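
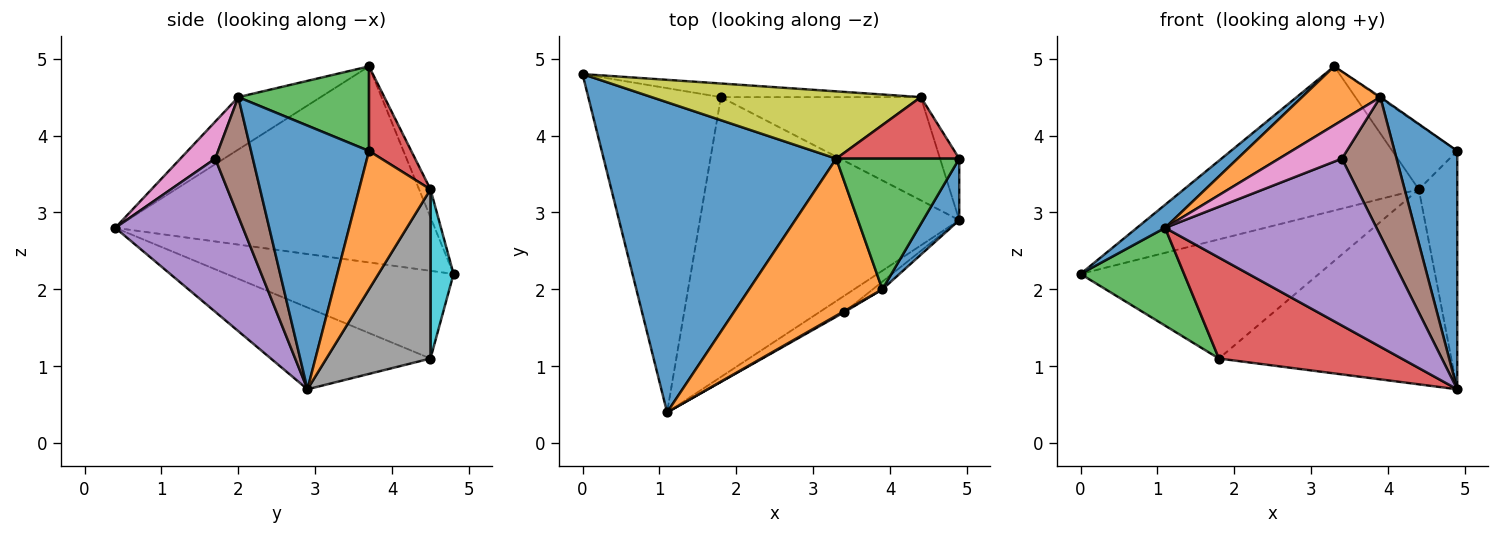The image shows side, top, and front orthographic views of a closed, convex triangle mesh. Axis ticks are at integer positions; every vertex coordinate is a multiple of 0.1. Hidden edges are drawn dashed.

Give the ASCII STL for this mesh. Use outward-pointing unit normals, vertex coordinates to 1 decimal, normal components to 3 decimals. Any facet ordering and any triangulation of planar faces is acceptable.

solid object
 facet normal -0.643 -0.057 0.763
  outer loop
   vertex 3.3 3.7 4.9
   vertex 0.0 4.8 2.2
   vertex 1.1 0.4 2.8
  endloop
 endfacet
 facet normal -0.346 -0.329 0.879
  outer loop
   vertex 3.9 2.0 4.5
   vertex 3.3 3.7 4.9
   vertex 1.1 0.4 2.8
  endloop
 endfacet
 facet normal -0.535 -0.244 -0.809
  outer loop
   vertex 1.8 4.5 1.1
   vertex 1.1 0.4 2.8
   vertex 0.0 4.8 2.2
  endloop
 endfacet
 facet normal -0.284 -0.325 -0.902
  outer loop
   vertex 1.8 4.5 1.1
   vertex 4.9 2.9 0.7
   vertex 1.1 0.4 2.8
  endloop
 endfacet
 facet normal 0.515 -0.853 -0.084
  outer loop
   vertex 3.4 1.7 3.7
   vertex 1.1 0.4 2.8
   vertex 4.9 2.9 0.7
  endloop
 endfacet
 facet normal 0.567 -0.823 -0.046
  outer loop
   vertex 3.4 1.7 3.7
   vertex 4.9 2.9 0.7
   vertex 3.9 2.0 4.5
  endloop
 endfacet
 facet normal 0.484 -0.874 0.025
  outer loop
   vertex 3.4 1.7 3.7
   vertex 3.9 2.0 4.5
   vertex 1.1 0.4 2.8
  endloop
 endfacet
 facet normal 0.368 0.822 -0.435
  outer loop
   vertex 4.4 4.5 3.3
   vertex 4.9 2.9 0.7
   vertex 1.8 4.5 1.1
  endloop
 endfacet
 facet normal -0.044 0.905 0.422
  outer loop
   vertex 4.4 4.5 3.3
   vertex 0.0 4.8 2.2
   vertex 3.3 3.7 4.9
  endloop
 endfacet
 facet normal 0.096 0.989 -0.113
  outer loop
   vertex 4.4 4.5 3.3
   vertex 1.8 4.5 1.1
   vertex 0.0 4.8 2.2
  endloop
 endfacet
 facet normal 0.877 -0.466 0.120
  outer loop
   vertex 4.9 3.7 3.8
   vertex 3.9 2.0 4.5
   vertex 4.9 2.9 0.7
  endloop
 endfacet
 facet normal 0.874 0.470 -0.121
  outer loop
   vertex 4.9 3.7 3.8
   vertex 4.9 2.9 0.7
   vertex 4.4 4.5 3.3
  endloop
 endfacet
 facet normal 0.567 0.006 0.824
  outer loop
   vertex 4.9 3.7 3.8
   vertex 3.3 3.7 4.9
   vertex 3.9 2.0 4.5
  endloop
 endfacet
 facet normal 0.428 0.656 0.622
  outer loop
   vertex 4.9 3.7 3.8
   vertex 4.4 4.5 3.3
   vertex 3.3 3.7 4.9
  endloop
 endfacet
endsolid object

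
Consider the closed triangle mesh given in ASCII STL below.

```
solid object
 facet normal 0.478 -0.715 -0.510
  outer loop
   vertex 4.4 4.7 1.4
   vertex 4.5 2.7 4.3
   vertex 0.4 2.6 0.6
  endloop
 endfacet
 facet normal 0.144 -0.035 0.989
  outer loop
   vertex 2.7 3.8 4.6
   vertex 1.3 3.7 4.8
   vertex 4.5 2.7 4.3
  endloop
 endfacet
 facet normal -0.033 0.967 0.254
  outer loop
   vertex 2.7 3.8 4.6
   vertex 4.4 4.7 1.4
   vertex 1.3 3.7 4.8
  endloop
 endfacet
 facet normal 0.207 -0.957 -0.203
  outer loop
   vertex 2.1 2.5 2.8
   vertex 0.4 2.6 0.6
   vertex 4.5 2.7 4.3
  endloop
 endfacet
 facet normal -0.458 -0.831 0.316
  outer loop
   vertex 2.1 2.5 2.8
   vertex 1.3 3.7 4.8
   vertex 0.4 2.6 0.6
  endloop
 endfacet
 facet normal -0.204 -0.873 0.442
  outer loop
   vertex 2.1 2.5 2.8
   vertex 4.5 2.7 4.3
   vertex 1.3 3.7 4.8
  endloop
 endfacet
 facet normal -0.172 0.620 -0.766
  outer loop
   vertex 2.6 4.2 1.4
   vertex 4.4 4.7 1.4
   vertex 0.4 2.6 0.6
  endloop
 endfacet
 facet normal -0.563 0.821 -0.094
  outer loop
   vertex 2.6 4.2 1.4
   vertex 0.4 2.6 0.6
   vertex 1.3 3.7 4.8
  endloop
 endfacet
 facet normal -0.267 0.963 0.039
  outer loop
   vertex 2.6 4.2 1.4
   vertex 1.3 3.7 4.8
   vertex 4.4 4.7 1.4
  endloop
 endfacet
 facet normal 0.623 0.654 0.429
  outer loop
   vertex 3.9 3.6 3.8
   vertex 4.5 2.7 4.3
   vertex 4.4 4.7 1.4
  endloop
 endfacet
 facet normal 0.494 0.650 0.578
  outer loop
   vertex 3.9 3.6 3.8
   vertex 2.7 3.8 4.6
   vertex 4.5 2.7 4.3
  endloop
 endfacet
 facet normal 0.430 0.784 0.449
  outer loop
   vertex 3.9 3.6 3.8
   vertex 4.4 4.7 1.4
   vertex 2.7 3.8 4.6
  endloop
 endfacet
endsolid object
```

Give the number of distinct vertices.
8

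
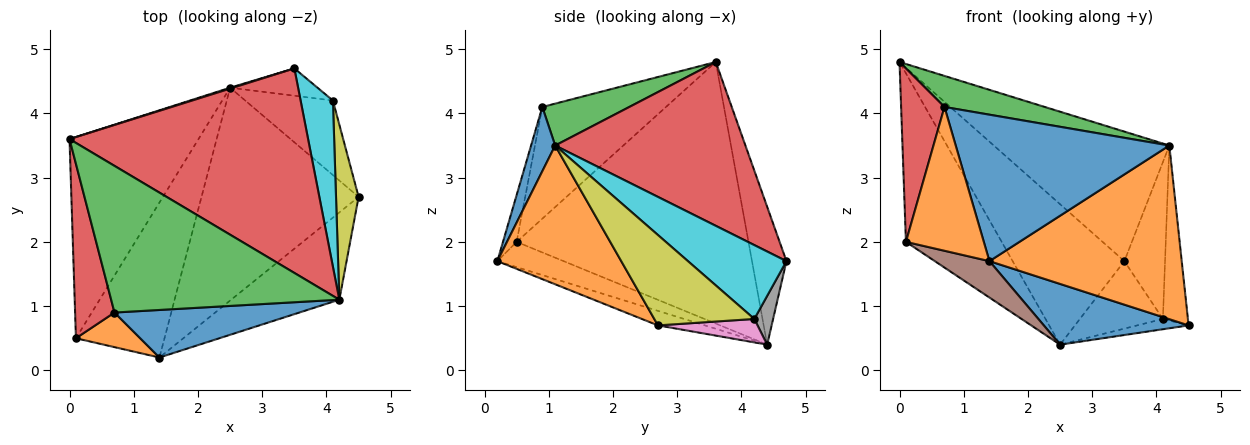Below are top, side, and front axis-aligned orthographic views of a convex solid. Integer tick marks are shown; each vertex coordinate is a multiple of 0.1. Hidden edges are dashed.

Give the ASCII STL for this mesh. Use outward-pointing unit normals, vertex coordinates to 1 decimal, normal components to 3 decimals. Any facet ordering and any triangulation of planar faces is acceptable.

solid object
 facet normal -0.089 -0.273 -0.958
  outer loop
   vertex 2.5 4.4 0.4
   vertex 4.5 2.7 0.7
   vertex 1.4 0.2 1.7
  endloop
 endfacet
 facet normal 0.499 -0.774 -0.389
  outer loop
   vertex 4.2 1.1 3.5
   vertex 1.4 0.2 1.7
   vertex 4.5 2.7 0.7
  endloop
 endfacet
 facet normal -0.295 0.956 0.006
  outer loop
   vertex 3.5 4.7 1.7
   vertex 2.5 4.4 0.4
   vertex 0.0 3.6 4.8
  endloop
 endfacet
 facet normal 0.502 0.463 0.731
  outer loop
   vertex 3.5 4.7 1.7
   vertex 0.0 3.6 4.8
   vertex 4.2 1.1 3.5
  endloop
 endfacet
 facet normal -0.841 0.347 -0.415
  outer loop
   vertex 0.1 0.5 2.0
   vertex 0.0 3.6 4.8
   vertex 2.5 4.4 0.4
  endloop
 endfacet
 facet normal -0.267 -0.220 -0.938
  outer loop
   vertex 0.1 0.5 2.0
   vertex 2.5 4.4 0.4
   vertex 1.4 0.2 1.7
  endloop
 endfacet
 facet normal 0.256 0.132 -0.958
  outer loop
   vertex 4.1 4.2 0.8
   vertex 4.5 2.7 0.7
   vertex 2.5 4.4 0.4
  endloop
 endfacet
 facet normal 0.205 0.907 -0.367
  outer loop
   vertex 4.1 4.2 0.8
   vertex 2.5 4.4 0.4
   vertex 3.5 4.7 1.7
  endloop
 endfacet
 facet normal 0.943 0.236 0.236
  outer loop
   vertex 4.1 4.2 0.8
   vertex 4.2 1.1 3.5
   vertex 4.5 2.7 0.7
  endloop
 endfacet
 facet normal 0.857 0.354 0.375
  outer loop
   vertex 4.1 4.2 0.8
   vertex 3.5 4.7 1.7
   vertex 4.2 1.1 3.5
  endloop
 endfacet
 facet normal 0.107 -0.946 0.307
  outer loop
   vertex 0.7 0.9 4.1
   vertex 1.4 0.2 1.7
   vertex 4.2 1.1 3.5
  endloop
 endfacet
 facet normal -0.168 -0.958 0.231
  outer loop
   vertex 0.7 0.9 4.1
   vertex 0.1 0.5 2.0
   vertex 1.4 0.2 1.7
  endloop
 endfacet
 facet normal 0.177 -0.204 0.963
  outer loop
   vertex 0.7 0.9 4.1
   vertex 4.2 1.1 3.5
   vertex 0.0 3.6 4.8
  endloop
 endfacet
 facet normal -0.895 -0.314 0.316
  outer loop
   vertex 0.7 0.9 4.1
   vertex 0.0 3.6 4.8
   vertex 0.1 0.5 2.0
  endloop
 endfacet
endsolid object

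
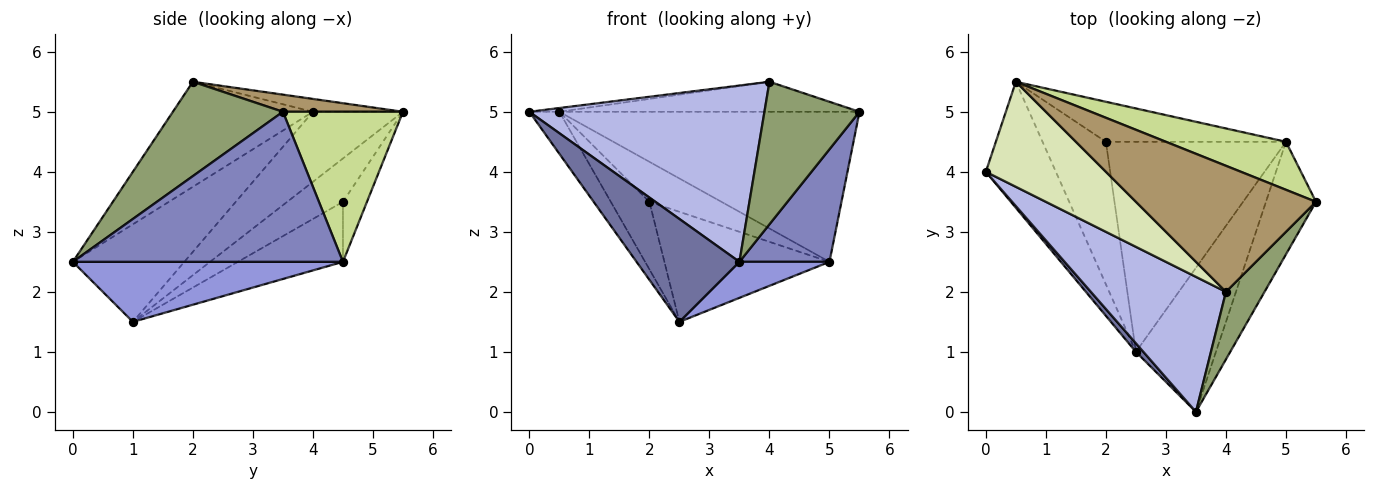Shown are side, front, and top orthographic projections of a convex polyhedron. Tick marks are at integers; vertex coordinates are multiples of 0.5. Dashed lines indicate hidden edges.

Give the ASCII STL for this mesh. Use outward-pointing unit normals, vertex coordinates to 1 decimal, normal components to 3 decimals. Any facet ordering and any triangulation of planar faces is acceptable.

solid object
 facet normal -0.734 -0.677 0.056
  outer loop
   vertex 2.5 1.0 1.5
   vertex 3.5 0.0 2.5
   vertex 0.0 4.0 5.0
  endloop
 endfacet
 facet normal 0.905 -0.302 -0.302
  outer loop
   vertex 5.0 4.5 2.5
   vertex 5.5 3.5 5.0
   vertex 3.5 0.0 2.5
  endloop
 endfacet
 facet normal 0.588 -0.196 -0.784
  outer loop
   vertex 5.0 4.5 2.5
   vertex 3.5 0.0 2.5
   vertex 2.5 1.0 1.5
  endloop
 endfacet
 facet normal -0.428 -0.718 0.550
  outer loop
   vertex 4.0 2.0 5.5
   vertex 0.0 4.0 5.0
   vertex 3.5 0.0 2.5
  endloop
 endfacet
 facet normal 0.723 -0.624 0.296
  outer loop
   vertex 4.0 2.0 5.5
   vertex 3.5 0.0 2.5
   vertex 5.5 3.5 5.0
  endloop
 endfacet
 facet normal -0.688 0.229 -0.688
  outer loop
   vertex 0.5 5.5 5.0
   vertex 2.5 1.0 1.5
   vertex 0.0 4.0 5.0
  endloop
 endfacet
 facet normal 0.356 0.890 0.285
  outer loop
   vertex 0.5 5.5 5.0
   vertex 5.5 3.5 5.0
   vertex 5.0 4.5 2.5
  endloop
 endfacet
 facet normal -0.106 0.035 0.994
  outer loop
   vertex 0.5 5.5 5.0
   vertex 0.0 4.0 5.0
   vertex 4.0 2.0 5.5
  endloop
 endfacet
 facet normal 0.092 0.231 0.969
  outer loop
   vertex 0.5 5.5 5.0
   vertex 4.0 2.0 5.5
   vertex 5.5 3.5 5.0
  endloop
 endfacet
 facet normal -0.283 0.445 -0.850
  outer loop
   vertex 2.0 4.5 3.5
   vertex 5.0 4.5 2.5
   vertex 2.5 1.0 1.5
  endloop
 endfacet
 facet normal -0.526 0.364 -0.769
  outer loop
   vertex 2.0 4.5 3.5
   vertex 2.5 1.0 1.5
   vertex 0.5 5.5 5.0
  endloop
 endfacet
 facet normal -0.229 0.688 -0.688
  outer loop
   vertex 2.0 4.5 3.5
   vertex 0.5 5.5 5.0
   vertex 5.0 4.5 2.5
  endloop
 endfacet
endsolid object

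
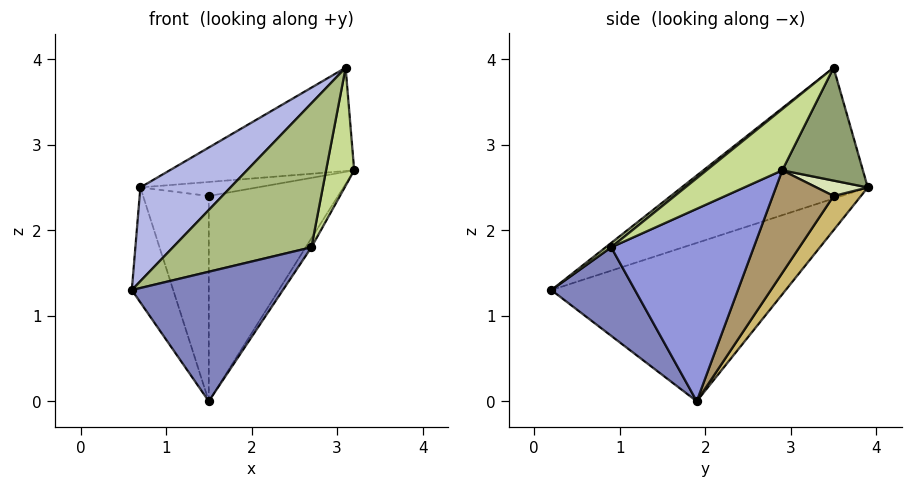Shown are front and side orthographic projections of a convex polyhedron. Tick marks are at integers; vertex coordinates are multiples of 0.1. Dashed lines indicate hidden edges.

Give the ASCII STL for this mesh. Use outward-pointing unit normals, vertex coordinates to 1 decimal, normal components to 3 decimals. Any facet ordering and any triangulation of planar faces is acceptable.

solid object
 facet normal -0.897 0.158 -0.414
  outer loop
   vertex 1.5 1.9 0.0
   vertex 0.6 0.2 1.3
   vertex 0.7 3.9 2.5
  endloop
 endfacet
 facet normal 0.376 -0.680 -0.629
  outer loop
   vertex 2.7 0.9 1.8
   vertex 0.6 0.2 1.3
   vertex 1.5 1.9 0.0
  endloop
 endfacet
 facet normal 0.840 0.034 -0.541
  outer loop
   vertex 2.7 0.9 1.8
   vertex 1.5 1.9 0.0
   vertex 3.2 2.9 2.7
  endloop
 endfacet
 facet normal -0.519 -0.251 0.817
  outer loop
   vertex 3.1 3.5 3.9
   vertex 0.7 3.9 2.5
   vertex 0.6 0.2 1.3
  endloop
 endfacet
 facet normal 0.369 0.843 -0.391
  outer loop
   vertex 3.1 3.5 3.9
   vertex 3.2 2.9 2.7
   vertex 0.7 3.9 2.5
  endloop
 endfacet
 facet normal 0.025 -0.631 0.776
  outer loop
   vertex 3.1 3.5 3.9
   vertex 0.6 0.2 1.3
   vertex 2.7 0.9 1.8
  endloop
 endfacet
 facet normal 0.909 -0.337 0.244
  outer loop
   vertex 3.1 3.5 3.9
   vertex 2.7 0.9 1.8
   vertex 3.2 2.9 2.7
  endloop
 endfacet
 facet normal 0.367 0.836 -0.408
  outer loop
   vertex 1.5 3.5 2.4
   vertex 0.7 3.9 2.5
   vertex 3.2 2.9 2.7
  endloop
 endfacet
 facet normal 0.365 0.775 -0.517
  outer loop
   vertex 1.5 3.5 2.4
   vertex 3.2 2.9 2.7
   vertex 1.5 1.9 0.0
  endloop
 endfacet
 facet normal 0.328 0.786 -0.524
  outer loop
   vertex 1.5 3.5 2.4
   vertex 1.5 1.9 0.0
   vertex 0.7 3.9 2.5
  endloop
 endfacet
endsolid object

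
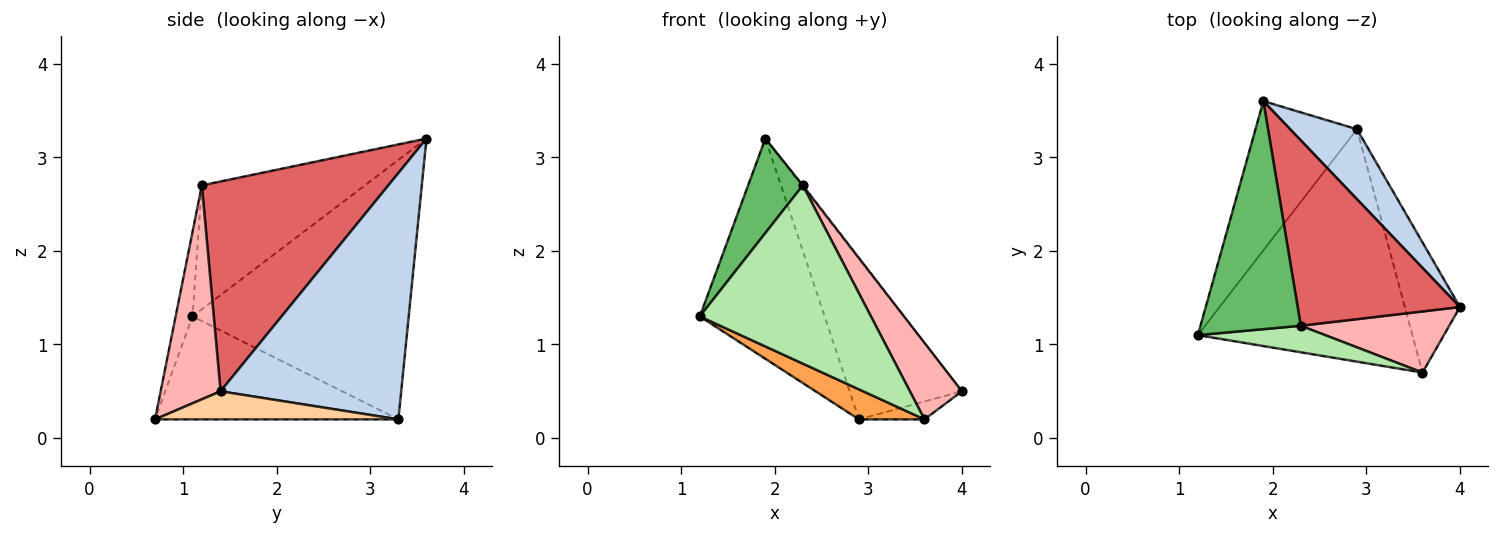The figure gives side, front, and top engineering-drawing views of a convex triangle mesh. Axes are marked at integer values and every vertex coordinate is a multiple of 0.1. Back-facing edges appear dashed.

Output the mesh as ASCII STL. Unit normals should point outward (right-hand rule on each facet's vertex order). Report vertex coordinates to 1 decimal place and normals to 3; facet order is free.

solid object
 facet normal -0.820 0.473 -0.321
  outer loop
   vertex 2.9 3.3 0.2
   vertex 1.2 1.1 1.3
   vertex 1.9 3.6 3.2
  endloop
 endfacet
 facet normal 0.828 0.515 0.224
  outer loop
   vertex 2.9 3.3 0.2
   vertex 1.9 3.6 3.2
   vertex 4.0 1.4 0.5
  endloop
 endfacet
 facet normal -0.430 -0.116 -0.896
  outer loop
   vertex 2.9 3.3 0.2
   vertex 3.6 0.7 0.2
   vertex 1.2 1.1 1.3
  endloop
 endfacet
 facet normal 0.451 0.121 -0.884
  outer loop
   vertex 2.9 3.3 0.2
   vertex 4.0 1.4 0.5
   vertex 3.6 0.7 0.2
  endloop
 endfacet
 facet normal -0.752 -0.252 0.609
  outer loop
   vertex 2.3 1.2 2.7
   vertex 1.9 3.6 3.2
   vertex 1.2 1.1 1.3
  endloop
 endfacet
 facet normal -0.097 -0.984 0.146
  outer loop
   vertex 2.3 1.2 2.7
   vertex 1.2 1.1 1.3
   vertex 3.6 0.7 0.2
  endloop
 endfacet
 facet normal 0.791 0.004 0.612
  outer loop
   vertex 2.3 1.2 2.7
   vertex 4.0 1.4 0.5
   vertex 1.9 3.6 3.2
  endloop
 endfacet
 facet normal 0.669 -0.581 0.464
  outer loop
   vertex 2.3 1.2 2.7
   vertex 3.6 0.7 0.2
   vertex 4.0 1.4 0.5
  endloop
 endfacet
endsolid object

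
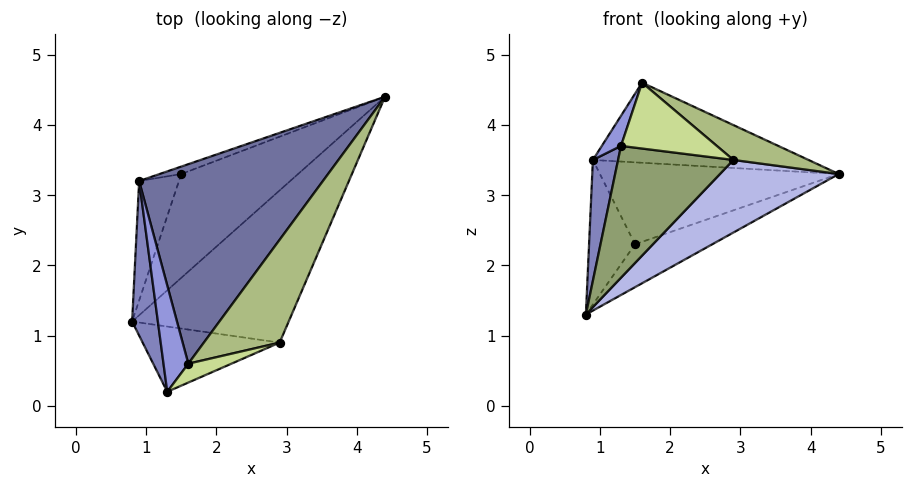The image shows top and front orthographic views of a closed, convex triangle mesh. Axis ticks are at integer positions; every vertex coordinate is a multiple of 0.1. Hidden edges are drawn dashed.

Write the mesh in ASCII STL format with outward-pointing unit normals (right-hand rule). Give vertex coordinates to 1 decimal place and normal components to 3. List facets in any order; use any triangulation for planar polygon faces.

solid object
 facet normal -0.074 0.371 0.925
  outer loop
   vertex 0.9 3.2 3.5
   vertex 1.6 0.6 4.6
   vertex 4.4 4.4 3.3
  endloop
 endfacet
 facet normal -0.981 -0.120 0.154
  outer loop
   vertex 0.9 3.2 3.5
   vertex 0.8 1.2 1.3
   vertex 1.3 0.2 3.7
  endloop
 endfacet
 facet normal -0.930 -0.100 0.354
  outer loop
   vertex 0.9 3.2 3.5
   vertex 1.3 0.2 3.7
   vertex 1.6 0.6 4.6
  endloop
 endfacet
 facet normal 0.662 -0.323 -0.676
  outer loop
   vertex 2.9 0.9 3.5
   vertex 0.8 1.2 1.3
   vertex 4.4 4.4 3.3
  endloop
 endfacet
 facet normal 0.319 -0.849 -0.420
  outer loop
   vertex 2.9 0.9 3.5
   vertex 1.3 0.2 3.7
   vertex 0.8 1.2 1.3
  endloop
 endfacet
 facet normal 0.659 -0.242 0.713
  outer loop
   vertex 2.9 0.9 3.5
   vertex 4.4 4.4 3.3
   vertex 1.6 0.6 4.6
  endloop
 endfacet
 facet normal 0.414 -0.875 0.251
  outer loop
   vertex 2.9 0.9 3.5
   vertex 1.6 0.6 4.6
   vertex 1.3 0.2 3.7
  endloop
 endfacet
 facet normal 0.171 0.377 -0.910
  outer loop
   vertex 1.5 3.3 2.3
   vertex 4.4 4.4 3.3
   vertex 0.8 1.2 1.3
  endloop
 endfacet
 facet normal -0.814 0.448 -0.370
  outer loop
   vertex 1.5 3.3 2.3
   vertex 0.8 1.2 1.3
   vertex 0.9 3.2 3.5
  endloop
 endfacet
 facet normal -0.328 0.941 -0.085
  outer loop
   vertex 1.5 3.3 2.3
   vertex 0.9 3.2 3.5
   vertex 4.4 4.4 3.3
  endloop
 endfacet
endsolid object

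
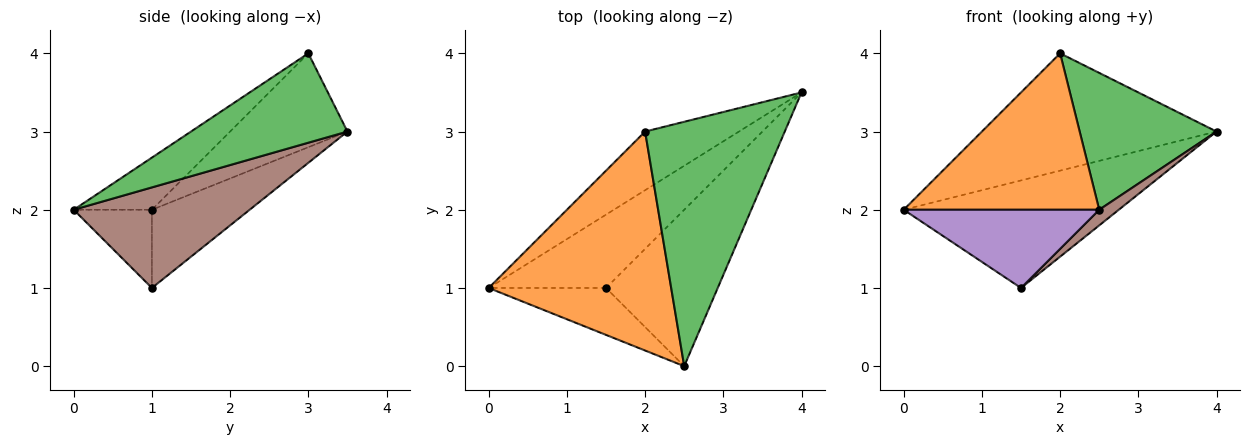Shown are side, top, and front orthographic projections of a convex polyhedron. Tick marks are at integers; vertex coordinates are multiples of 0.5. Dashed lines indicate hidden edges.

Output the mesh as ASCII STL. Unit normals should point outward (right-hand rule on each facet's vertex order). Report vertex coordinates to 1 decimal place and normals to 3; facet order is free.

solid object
 facet normal -0.408 0.816 -0.408
  outer loop
   vertex 2.0 3.0 4.0
   vertex 4.0 3.5 3.0
   vertex 0.0 1.0 2.0
  endloop
 endfacet
 facet normal -0.226 -0.566 0.793
  outer loop
   vertex 2.0 3.0 4.0
   vertex 0.0 1.0 2.0
   vertex 2.5 0.0 2.0
  endloop
 endfacet
 facet normal 0.488 -0.427 0.762
  outer loop
   vertex 2.0 3.0 4.0
   vertex 2.5 0.0 2.0
   vertex 4.0 3.5 3.0
  endloop
 endfacet
 facet normal -0.352 0.773 -0.527
  outer loop
   vertex 1.5 1.0 1.0
   vertex 0.0 1.0 2.0
   vertex 4.0 3.5 3.0
  endloop
 endfacet
 facet normal -0.324 -0.811 -0.487
  outer loop
   vertex 1.5 1.0 1.0
   vertex 2.5 0.0 2.0
   vertex 0.0 1.0 2.0
  endloop
 endfacet
 facet normal 0.667 -0.074 -0.741
  outer loop
   vertex 1.5 1.0 1.0
   vertex 4.0 3.5 3.0
   vertex 2.5 0.0 2.0
  endloop
 endfacet
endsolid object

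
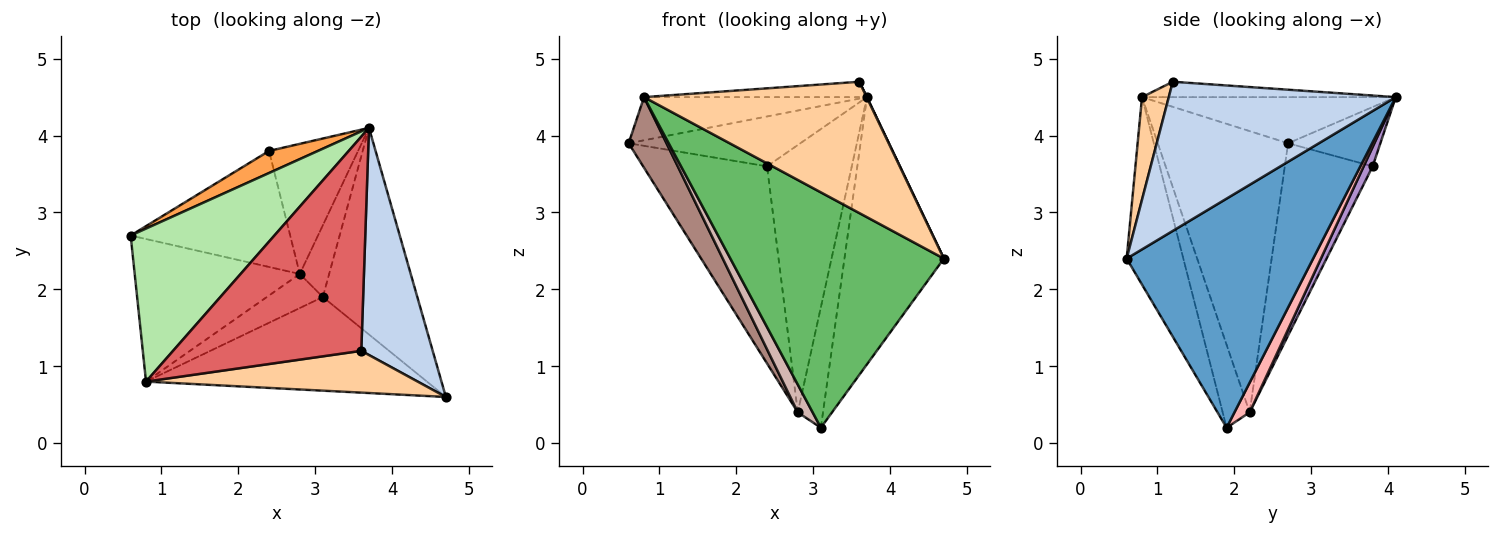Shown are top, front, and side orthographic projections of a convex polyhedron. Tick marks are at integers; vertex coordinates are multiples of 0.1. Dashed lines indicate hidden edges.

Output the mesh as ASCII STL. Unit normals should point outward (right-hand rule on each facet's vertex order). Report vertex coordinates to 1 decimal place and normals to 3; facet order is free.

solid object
 facet normal 0.829 0.442 -0.342
  outer loop
   vertex 3.1 1.9 0.2
   vertex 3.7 4.1 4.5
   vertex 4.7 0.6 2.4
  endloop
 endfacet
 facet normal 0.902 -0.001 0.432
  outer loop
   vertex 3.6 1.2 4.7
   vertex 4.7 0.6 2.4
   vertex 3.7 4.1 4.5
  endloop
 endfacet
 facet normal -0.441 0.821 0.363
  outer loop
   vertex 2.4 3.8 3.6
   vertex 0.6 2.7 3.9
   vertex 3.7 4.1 4.5
  endloop
 endfacet
 facet normal 0.114 -0.947 0.301
  outer loop
   vertex 0.8 0.8 4.5
   vertex 4.7 0.6 2.4
   vertex 3.6 1.2 4.7
  endloop
 endfacet
 facet normal -0.240 -0.902 -0.359
  outer loop
   vertex 0.8 0.8 4.5
   vertex 3.1 1.9 0.2
   vertex 4.7 0.6 2.4
  endloop
 endfacet
 facet normal -0.295 0.259 0.920
  outer loop
   vertex 0.8 0.8 4.5
   vertex 3.7 4.1 4.5
   vertex 0.6 2.7 3.9
  endloop
 endfacet
 facet normal -0.081 0.071 0.994
  outer loop
   vertex 0.8 0.8 4.5
   vertex 3.6 1.2 4.7
   vertex 3.7 4.1 4.5
  endloop
 endfacet
 facet normal 0.460 0.763 -0.454
  outer loop
   vertex 2.8 2.2 0.4
   vertex 3.7 4.1 4.5
   vertex 3.1 1.9 0.2
  endloop
 endfacet
 facet normal 0.095 0.895 -0.436
  outer loop
   vertex 2.8 2.2 0.4
   vertex 2.4 3.8 3.6
   vertex 3.7 4.1 4.5
  endloop
 endfacet
 facet normal -0.521 0.735 -0.433
  outer loop
   vertex 2.8 2.2 0.4
   vertex 0.6 2.7 3.9
   vertex 2.4 3.8 3.6
  endloop
 endfacet
 facet normal -0.837 -0.243 -0.491
  outer loop
   vertex 2.8 2.2 0.4
   vertex 0.8 0.8 4.5
   vertex 0.6 2.7 3.9
  endloop
 endfacet
 facet normal -0.754 -0.415 -0.509
  outer loop
   vertex 2.8 2.2 0.4
   vertex 3.1 1.9 0.2
   vertex 0.8 0.8 4.5
  endloop
 endfacet
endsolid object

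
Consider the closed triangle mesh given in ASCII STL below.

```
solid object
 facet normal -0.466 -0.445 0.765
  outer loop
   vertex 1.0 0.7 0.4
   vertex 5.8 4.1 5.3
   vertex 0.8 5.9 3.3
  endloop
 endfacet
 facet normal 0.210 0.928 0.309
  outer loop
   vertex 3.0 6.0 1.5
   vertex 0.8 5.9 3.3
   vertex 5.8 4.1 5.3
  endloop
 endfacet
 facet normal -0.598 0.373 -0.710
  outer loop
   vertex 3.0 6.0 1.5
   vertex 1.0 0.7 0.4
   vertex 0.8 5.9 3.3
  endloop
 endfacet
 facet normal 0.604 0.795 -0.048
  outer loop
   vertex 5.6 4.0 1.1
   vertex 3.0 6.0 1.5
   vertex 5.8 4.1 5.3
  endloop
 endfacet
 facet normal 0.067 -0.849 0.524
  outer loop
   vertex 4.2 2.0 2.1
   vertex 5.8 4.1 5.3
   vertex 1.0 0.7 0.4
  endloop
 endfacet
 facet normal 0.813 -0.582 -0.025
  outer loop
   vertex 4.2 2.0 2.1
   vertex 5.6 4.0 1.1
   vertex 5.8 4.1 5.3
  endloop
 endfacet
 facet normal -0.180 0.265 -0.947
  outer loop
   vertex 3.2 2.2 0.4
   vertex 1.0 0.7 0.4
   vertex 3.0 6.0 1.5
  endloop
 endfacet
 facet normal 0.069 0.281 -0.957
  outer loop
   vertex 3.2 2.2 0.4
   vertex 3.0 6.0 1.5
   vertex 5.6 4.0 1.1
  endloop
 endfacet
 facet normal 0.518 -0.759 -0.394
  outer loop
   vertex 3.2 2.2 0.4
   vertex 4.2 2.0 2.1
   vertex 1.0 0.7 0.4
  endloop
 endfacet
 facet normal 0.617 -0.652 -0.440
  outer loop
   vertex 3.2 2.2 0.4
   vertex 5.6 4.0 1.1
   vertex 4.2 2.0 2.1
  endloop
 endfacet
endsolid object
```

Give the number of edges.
15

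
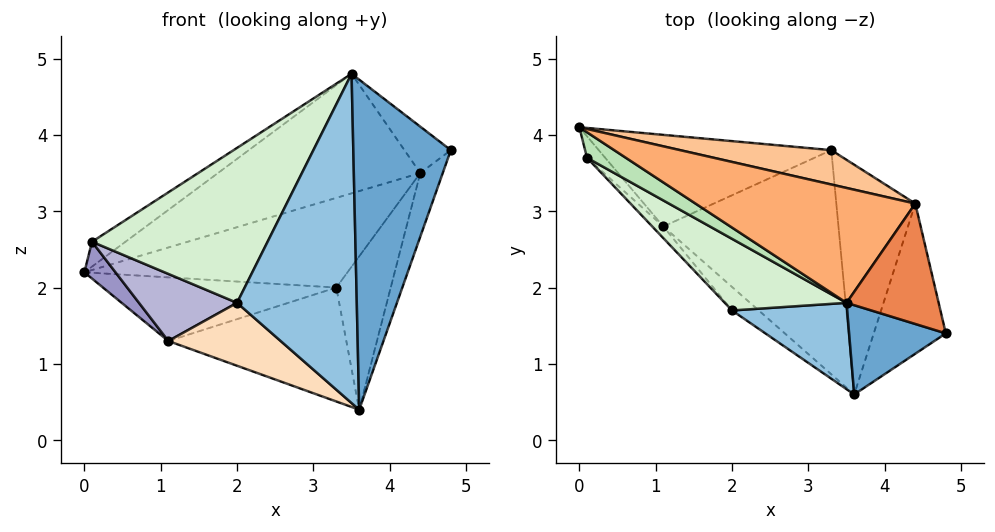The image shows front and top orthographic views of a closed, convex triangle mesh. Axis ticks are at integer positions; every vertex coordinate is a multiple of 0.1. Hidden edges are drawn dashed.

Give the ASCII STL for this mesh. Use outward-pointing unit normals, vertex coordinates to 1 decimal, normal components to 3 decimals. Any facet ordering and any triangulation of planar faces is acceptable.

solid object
 facet normal -0.096 -0.961 0.260
  outer loop
   vertex 3.5 1.8 4.8
   vertex 3.6 0.6 0.4
   vertex 4.8 1.4 3.8
  endloop
 endfacet
 facet normal -0.405 -0.884 0.232
  outer loop
   vertex 2.0 1.7 1.8
   vertex 3.6 0.6 0.4
   vertex 3.5 1.8 4.8
  endloop
 endfacet
 facet normal 0.920 0.153 -0.361
  outer loop
   vertex 4.4 3.1 3.5
   vertex 4.8 1.4 3.8
   vertex 3.6 0.6 0.4
  endloop
 endfacet
 facet normal 0.830 0.310 -0.464
  outer loop
   vertex 4.4 3.1 3.5
   vertex 3.6 0.6 0.4
   vertex 3.3 3.8 2.0
  endloop
 endfacet
 facet normal 0.638 0.277 0.719
  outer loop
   vertex 4.4 3.1 3.5
   vertex 3.5 1.8 4.8
   vertex 4.8 1.4 3.8
  endloop
 endfacet
 facet normal -0.041 0.720 0.692
  outer loop
   vertex 4.4 3.1 3.5
   vertex 0.0 4.1 2.2
   vertex 3.5 1.8 4.8
  endloop
 endfacet
 facet normal 0.106 0.929 0.356
  outer loop
   vertex 4.4 3.1 3.5
   vertex 3.3 3.8 2.0
   vertex 0.0 4.1 2.2
  endloop
 endfacet
 facet normal -0.689 -0.679 -0.254
  outer loop
   vertex 1.1 2.8 1.3
   vertex 3.6 0.6 0.4
   vertex 2.0 1.7 1.8
  endloop
 endfacet
 facet normal 0.002 0.570 -0.821
  outer loop
   vertex 1.1 2.8 1.3
   vertex 0.0 4.1 2.2
   vertex 3.3 3.8 2.0
  endloop
 endfacet
 facet normal 0.077 0.452 -0.889
  outer loop
   vertex 1.1 2.8 1.3
   vertex 3.3 3.8 2.0
   vertex 3.6 0.6 0.4
  endloop
 endfacet
 facet normal -0.073 0.696 0.714
  outer loop
   vertex 0.1 3.7 2.6
   vertex 3.5 1.8 4.8
   vertex 0.0 4.1 2.2
  endloop
 endfacet
 facet normal -0.614 -0.716 0.331
  outer loop
   vertex 0.1 3.7 2.6
   vertex 2.0 1.7 1.8
   vertex 3.5 1.8 4.8
  endloop
 endfacet
 facet normal -0.820 -0.494 -0.289
  outer loop
   vertex 0.1 3.7 2.6
   vertex 0.0 4.1 2.2
   vertex 1.1 2.8 1.3
  endloop
 endfacet
 facet normal -0.743 -0.660 -0.115
  outer loop
   vertex 0.1 3.7 2.6
   vertex 1.1 2.8 1.3
   vertex 2.0 1.7 1.8
  endloop
 endfacet
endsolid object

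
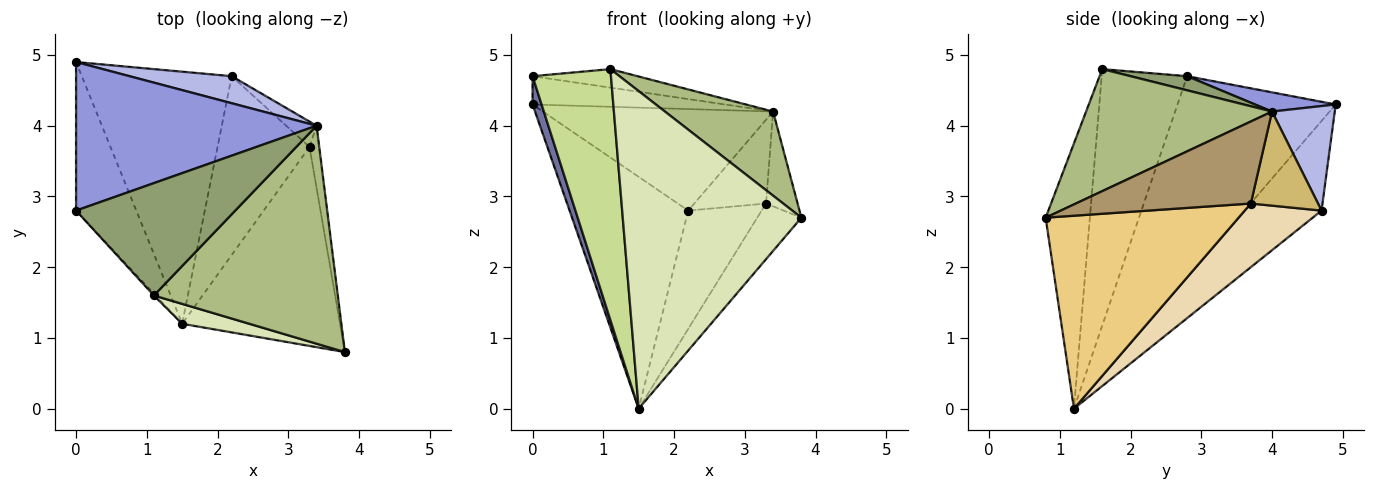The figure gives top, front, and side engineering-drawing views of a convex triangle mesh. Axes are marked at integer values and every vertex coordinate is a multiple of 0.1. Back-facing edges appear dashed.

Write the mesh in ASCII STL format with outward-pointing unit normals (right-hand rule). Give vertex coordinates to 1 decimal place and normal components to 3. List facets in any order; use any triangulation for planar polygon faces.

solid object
 facet normal -0.956 -0.055 -0.287
  outer loop
   vertex 1.5 1.2 0.0
   vertex 0.0 2.8 4.7
   vertex 0.0 4.9 4.3
  endloop
 endfacet
 facet normal -0.403 0.620 -0.674
  outer loop
   vertex 2.2 4.7 2.8
   vertex 1.5 1.2 0.0
   vertex 0.0 4.9 4.3
  endloop
 endfacet
 facet normal 0.078 0.187 0.979
  outer loop
   vertex 3.4 4.0 4.2
   vertex 0.0 4.9 4.3
   vertex 0.0 2.8 4.7
  endloop
 endfacet
 facet normal 0.255 0.934 0.249
  outer loop
   vertex 3.4 4.0 4.2
   vertex 2.2 4.7 2.8
   vertex 0.0 4.9 4.3
  endloop
 endfacet
 facet normal 0.087 0.162 0.983
  outer loop
   vertex 1.1 1.6 4.8
   vertex 3.4 4.0 4.2
   vertex 0.0 2.8 4.7
  endloop
 endfacet
 facet normal 0.526 -0.306 0.793
  outer loop
   vertex 1.1 1.6 4.8
   vertex 3.8 0.8 2.7
   vertex 3.4 4.0 4.2
  endloop
 endfacet
 facet normal -0.737 -0.676 -0.005
  outer loop
   vertex 1.1 1.6 4.8
   vertex 0.0 2.8 4.7
   vertex 1.5 1.2 0.0
  endloop
 endfacet
 facet normal -0.240 -0.969 0.061
  outer loop
   vertex 1.1 1.6 4.8
   vertex 1.5 1.2 0.0
   vertex 3.8 0.8 2.7
  endloop
 endfacet
 facet normal 0.977 0.177 -0.116
  outer loop
   vertex 3.3 3.7 2.9
   vertex 3.4 4.0 4.2
   vertex 3.8 0.8 2.7
  endloop
 endfacet
 facet normal 0.667 0.713 -0.216
  outer loop
   vertex 3.3 3.7 2.9
   vertex 2.2 4.7 2.8
   vertex 3.4 4.0 4.2
  endloop
 endfacet
 facet normal 0.762 0.174 -0.623
  outer loop
   vertex 3.3 3.7 2.9
   vertex 3.8 0.8 2.7
   vertex 1.5 1.2 0.0
  endloop
 endfacet
 facet normal 0.500 0.478 -0.722
  outer loop
   vertex 3.3 3.7 2.9
   vertex 1.5 1.2 0.0
   vertex 2.2 4.7 2.8
  endloop
 endfacet
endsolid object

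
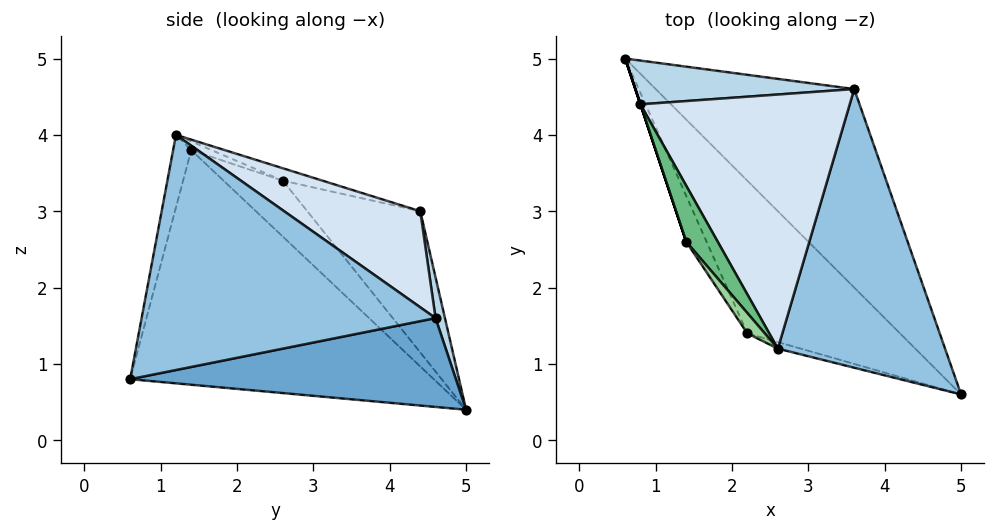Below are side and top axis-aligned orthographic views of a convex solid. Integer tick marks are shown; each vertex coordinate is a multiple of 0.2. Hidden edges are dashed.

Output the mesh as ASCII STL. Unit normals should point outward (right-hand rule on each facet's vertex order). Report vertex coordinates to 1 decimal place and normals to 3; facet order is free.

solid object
 facet normal 0.388 0.310 -0.868
  outer loop
   vertex 3.6 4.6 1.6
   vertex 5.0 0.6 0.8
   vertex 0.6 5.0 0.4
  endloop
 endfacet
 facet normal 0.804 0.167 0.571
  outer loop
   vertex 3.6 4.6 1.6
   vertex 2.6 1.2 4.0
   vertex 5.0 0.6 0.8
  endloop
 endfacet
 facet normal 0.041 0.974 0.222
  outer loop
   vertex 0.8 4.4 3.0
   vertex 3.6 4.6 1.6
   vertex 0.6 5.0 0.4
  endloop
 endfacet
 facet normal 0.370 0.460 0.807
  outer loop
   vertex 0.8 4.4 3.0
   vertex 2.6 1.2 4.0
   vertex 3.6 4.6 1.6
  endloop
 endfacet
 facet normal -0.627 -0.664 -0.408
  outer loop
   vertex 2.2 1.4 3.8
   vertex 0.6 5.0 0.4
   vertex 5.0 0.6 0.8
  endloop
 endfacet
 facet normal -0.393 -0.911 -0.124
  outer loop
   vertex 2.2 1.4 3.8
   vertex 5.0 0.6 0.8
   vertex 2.6 1.2 4.0
  endloop
 endfacet
 facet normal -0.949 -0.316 0.000
  outer loop
   vertex 1.4 2.6 3.4
   vertex 0.8 4.4 3.0
   vertex 0.6 5.0 0.4
  endloop
 endfacet
 facet normal -0.755 -0.595 -0.275
  outer loop
   vertex 1.4 2.6 3.4
   vertex 0.6 5.0 0.4
   vertex 2.2 1.4 3.8
  endloop
 endfacet
 facet normal -0.365 0.084 0.927
  outer loop
   vertex 1.4 2.6 3.4
   vertex 2.6 1.2 4.0
   vertex 0.8 4.4 3.0
  endloop
 endfacet
 facet normal -0.447 0.000 0.894
  outer loop
   vertex 1.4 2.6 3.4
   vertex 2.2 1.4 3.8
   vertex 2.6 1.2 4.0
  endloop
 endfacet
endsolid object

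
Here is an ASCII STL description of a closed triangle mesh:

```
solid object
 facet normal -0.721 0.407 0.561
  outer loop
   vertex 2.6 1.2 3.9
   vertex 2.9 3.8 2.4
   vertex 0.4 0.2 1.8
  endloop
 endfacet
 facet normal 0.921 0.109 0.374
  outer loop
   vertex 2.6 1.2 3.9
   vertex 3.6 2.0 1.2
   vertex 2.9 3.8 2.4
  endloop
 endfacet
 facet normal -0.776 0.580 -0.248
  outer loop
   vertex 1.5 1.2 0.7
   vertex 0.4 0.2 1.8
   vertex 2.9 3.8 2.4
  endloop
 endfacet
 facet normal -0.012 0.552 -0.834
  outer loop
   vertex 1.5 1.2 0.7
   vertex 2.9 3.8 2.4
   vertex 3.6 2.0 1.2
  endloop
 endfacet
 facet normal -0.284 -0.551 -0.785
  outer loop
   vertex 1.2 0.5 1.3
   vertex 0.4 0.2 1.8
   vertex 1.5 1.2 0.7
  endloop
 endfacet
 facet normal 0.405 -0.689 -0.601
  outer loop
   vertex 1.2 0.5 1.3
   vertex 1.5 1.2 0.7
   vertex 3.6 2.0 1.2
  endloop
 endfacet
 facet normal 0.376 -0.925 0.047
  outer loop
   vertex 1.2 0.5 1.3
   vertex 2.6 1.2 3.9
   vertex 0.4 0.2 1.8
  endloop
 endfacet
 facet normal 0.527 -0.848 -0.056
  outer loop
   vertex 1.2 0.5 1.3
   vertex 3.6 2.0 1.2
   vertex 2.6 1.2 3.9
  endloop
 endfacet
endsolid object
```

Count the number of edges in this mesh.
12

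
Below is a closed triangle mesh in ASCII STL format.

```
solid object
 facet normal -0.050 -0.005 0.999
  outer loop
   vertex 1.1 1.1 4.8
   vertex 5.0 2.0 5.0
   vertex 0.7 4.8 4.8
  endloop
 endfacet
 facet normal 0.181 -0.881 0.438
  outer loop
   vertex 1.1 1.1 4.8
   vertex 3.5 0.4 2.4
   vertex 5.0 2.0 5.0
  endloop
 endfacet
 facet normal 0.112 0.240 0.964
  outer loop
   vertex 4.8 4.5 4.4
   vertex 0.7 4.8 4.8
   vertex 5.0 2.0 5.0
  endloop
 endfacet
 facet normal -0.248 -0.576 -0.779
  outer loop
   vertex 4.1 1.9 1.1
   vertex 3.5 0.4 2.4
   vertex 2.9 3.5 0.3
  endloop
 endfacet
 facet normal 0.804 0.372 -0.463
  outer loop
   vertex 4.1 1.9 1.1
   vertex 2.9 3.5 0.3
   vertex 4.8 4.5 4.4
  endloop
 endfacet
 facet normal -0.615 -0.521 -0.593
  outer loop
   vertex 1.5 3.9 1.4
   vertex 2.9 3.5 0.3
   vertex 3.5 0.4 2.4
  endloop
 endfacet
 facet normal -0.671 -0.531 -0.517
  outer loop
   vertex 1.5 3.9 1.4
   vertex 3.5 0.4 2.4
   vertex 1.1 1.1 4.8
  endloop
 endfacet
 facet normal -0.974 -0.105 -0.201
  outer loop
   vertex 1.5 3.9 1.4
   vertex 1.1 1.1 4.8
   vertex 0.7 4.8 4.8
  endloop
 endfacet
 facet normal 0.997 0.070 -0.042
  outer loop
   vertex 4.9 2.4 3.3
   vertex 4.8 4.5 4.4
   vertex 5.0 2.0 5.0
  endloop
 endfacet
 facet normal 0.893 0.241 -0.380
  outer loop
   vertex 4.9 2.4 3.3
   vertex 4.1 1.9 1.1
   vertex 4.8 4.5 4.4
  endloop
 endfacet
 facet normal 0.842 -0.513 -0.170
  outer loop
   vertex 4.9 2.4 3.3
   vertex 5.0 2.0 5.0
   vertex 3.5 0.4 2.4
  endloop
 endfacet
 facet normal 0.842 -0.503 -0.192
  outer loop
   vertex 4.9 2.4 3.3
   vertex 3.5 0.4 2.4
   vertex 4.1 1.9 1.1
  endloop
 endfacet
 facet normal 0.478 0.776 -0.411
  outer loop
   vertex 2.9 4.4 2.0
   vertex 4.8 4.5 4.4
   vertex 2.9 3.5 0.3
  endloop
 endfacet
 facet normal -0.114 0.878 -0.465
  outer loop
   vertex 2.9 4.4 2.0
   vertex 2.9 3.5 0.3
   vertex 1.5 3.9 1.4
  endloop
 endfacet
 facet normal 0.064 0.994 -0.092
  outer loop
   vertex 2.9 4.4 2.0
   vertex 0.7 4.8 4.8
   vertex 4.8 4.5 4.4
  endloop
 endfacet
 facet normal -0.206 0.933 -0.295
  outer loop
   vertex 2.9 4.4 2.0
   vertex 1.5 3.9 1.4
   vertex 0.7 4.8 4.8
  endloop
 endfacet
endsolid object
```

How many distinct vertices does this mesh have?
10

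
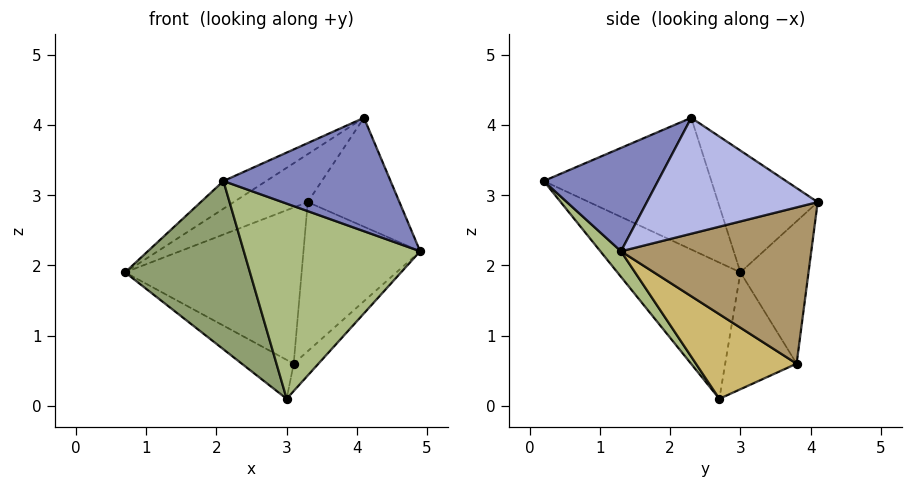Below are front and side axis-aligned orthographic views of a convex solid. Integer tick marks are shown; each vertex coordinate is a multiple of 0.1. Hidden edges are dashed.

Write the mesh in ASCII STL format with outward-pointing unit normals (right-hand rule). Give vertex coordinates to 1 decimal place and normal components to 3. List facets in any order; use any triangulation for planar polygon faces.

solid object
 facet normal -0.519 0.132 0.844
  outer loop
   vertex 4.1 2.3 4.1
   vertex 0.7 3.0 1.9
   vertex 2.1 0.2 3.2
  endloop
 endfacet
 facet normal 0.468 -0.685 0.558
  outer loop
   vertex 4.1 2.3 4.1
   vertex 2.1 0.2 3.2
   vertex 4.9 1.3 2.2
  endloop
 endfacet
 facet normal -0.460 0.342 0.820
  outer loop
   vertex 3.3 4.1 2.9
   vertex 0.7 3.0 1.9
   vertex 4.1 2.3 4.1
  endloop
 endfacet
 facet normal 0.875 0.469 0.121
  outer loop
   vertex 3.3 4.1 2.9
   vertex 4.1 2.3 4.1
   vertex 4.9 1.3 2.2
  endloop
 endfacet
 facet normal -0.554 -0.562 -0.614
  outer loop
   vertex 3.0 2.7 0.1
   vertex 2.1 0.2 3.2
   vertex 0.7 3.0 1.9
  endloop
 endfacet
 facet normal 0.092 -0.788 -0.609
  outer loop
   vertex 3.0 2.7 0.1
   vertex 4.9 1.3 2.2
   vertex 2.1 0.2 3.2
  endloop
 endfacet
 facet normal -0.358 0.929 -0.090
  outer loop
   vertex 3.1 3.8 0.6
   vertex 0.7 3.0 1.9
   vertex 3.3 4.1 2.9
  endloop
 endfacet
 facet normal -0.536 0.389 -0.749
  outer loop
   vertex 3.1 3.8 0.6
   vertex 3.0 2.7 0.1
   vertex 0.7 3.0 1.9
  endloop
 endfacet
 facet normal 0.844 0.518 -0.141
  outer loop
   vertex 3.1 3.8 0.6
   vertex 3.3 4.1 2.9
   vertex 4.9 1.3 2.2
  endloop
 endfacet
 facet normal 0.788 0.194 -0.584
  outer loop
   vertex 3.1 3.8 0.6
   vertex 4.9 1.3 2.2
   vertex 3.0 2.7 0.1
  endloop
 endfacet
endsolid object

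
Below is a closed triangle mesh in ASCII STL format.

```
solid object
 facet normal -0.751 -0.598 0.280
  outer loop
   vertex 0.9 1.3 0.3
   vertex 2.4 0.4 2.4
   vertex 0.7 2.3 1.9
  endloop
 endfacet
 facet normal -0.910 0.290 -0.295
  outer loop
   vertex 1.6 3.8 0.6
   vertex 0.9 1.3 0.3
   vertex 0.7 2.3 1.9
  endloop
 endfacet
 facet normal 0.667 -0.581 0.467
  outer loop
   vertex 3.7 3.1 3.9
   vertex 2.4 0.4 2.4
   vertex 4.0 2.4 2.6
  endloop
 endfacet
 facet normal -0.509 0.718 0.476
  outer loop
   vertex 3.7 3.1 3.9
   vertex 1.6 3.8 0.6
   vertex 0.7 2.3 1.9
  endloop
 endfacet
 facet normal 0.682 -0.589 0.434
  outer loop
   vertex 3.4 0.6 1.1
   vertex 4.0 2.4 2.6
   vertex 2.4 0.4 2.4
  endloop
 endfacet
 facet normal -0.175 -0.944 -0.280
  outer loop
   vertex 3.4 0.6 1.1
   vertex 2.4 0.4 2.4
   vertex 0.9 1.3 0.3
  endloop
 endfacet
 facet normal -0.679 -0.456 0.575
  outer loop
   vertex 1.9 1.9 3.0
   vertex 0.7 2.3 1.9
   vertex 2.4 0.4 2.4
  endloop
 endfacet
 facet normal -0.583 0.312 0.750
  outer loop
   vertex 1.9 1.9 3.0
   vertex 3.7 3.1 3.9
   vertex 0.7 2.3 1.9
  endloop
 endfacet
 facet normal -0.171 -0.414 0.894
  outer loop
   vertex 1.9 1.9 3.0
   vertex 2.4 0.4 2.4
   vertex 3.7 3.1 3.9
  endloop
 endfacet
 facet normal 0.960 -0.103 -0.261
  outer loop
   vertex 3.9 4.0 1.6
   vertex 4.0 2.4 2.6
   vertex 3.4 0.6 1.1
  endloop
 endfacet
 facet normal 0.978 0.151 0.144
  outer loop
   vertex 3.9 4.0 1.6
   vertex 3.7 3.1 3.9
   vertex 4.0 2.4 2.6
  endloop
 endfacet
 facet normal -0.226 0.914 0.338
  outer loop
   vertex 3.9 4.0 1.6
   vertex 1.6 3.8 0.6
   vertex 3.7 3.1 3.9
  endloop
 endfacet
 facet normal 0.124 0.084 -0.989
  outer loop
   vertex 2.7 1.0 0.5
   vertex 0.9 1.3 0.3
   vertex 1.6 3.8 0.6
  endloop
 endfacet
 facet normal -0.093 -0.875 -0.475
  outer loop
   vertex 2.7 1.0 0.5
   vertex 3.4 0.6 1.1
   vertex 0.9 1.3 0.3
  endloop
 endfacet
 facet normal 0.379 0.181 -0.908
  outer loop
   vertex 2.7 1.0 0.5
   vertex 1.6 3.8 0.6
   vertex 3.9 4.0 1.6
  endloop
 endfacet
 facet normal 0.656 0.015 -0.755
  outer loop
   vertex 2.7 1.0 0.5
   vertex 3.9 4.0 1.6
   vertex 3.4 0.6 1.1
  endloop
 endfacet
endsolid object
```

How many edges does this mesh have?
24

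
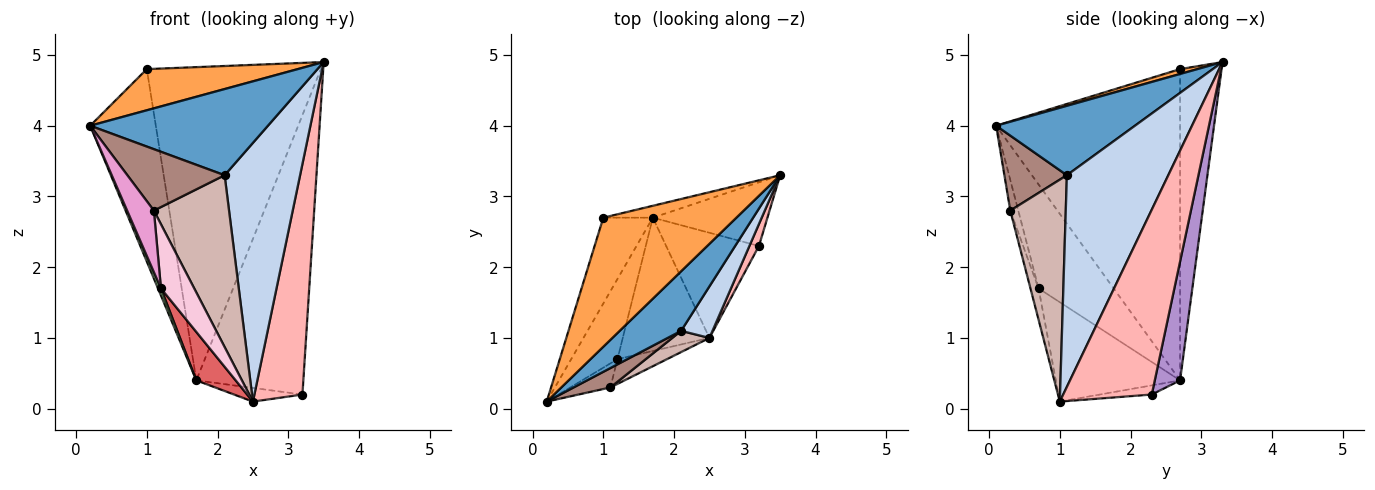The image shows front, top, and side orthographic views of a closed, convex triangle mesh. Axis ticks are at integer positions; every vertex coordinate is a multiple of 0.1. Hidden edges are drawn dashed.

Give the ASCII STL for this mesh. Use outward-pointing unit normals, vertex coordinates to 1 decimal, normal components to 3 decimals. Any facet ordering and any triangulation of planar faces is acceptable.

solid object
 facet normal 0.541 -0.692 0.479
  outer loop
   vertex 2.1 1.1 3.3
   vertex 3.5 3.3 4.9
   vertex 0.2 0.1 4.0
  endloop
 endfacet
 facet normal 0.797 -0.593 0.118
  outer loop
   vertex 2.1 1.1 3.3
   vertex 2.5 1.0 0.1
   vertex 3.5 3.3 4.9
  endloop
 endfacet
 facet normal 0.035 -0.304 0.952
  outer loop
   vertex 1.0 2.7 4.8
   vertex 0.2 0.1 4.0
   vertex 3.5 3.3 4.9
  endloop
 endfacet
 facet normal -0.931 0.332 -0.148
  outer loop
   vertex 1.0 2.7 4.8
   vertex 1.7 2.7 0.4
   vertex 0.2 0.1 4.0
  endloop
 endfacet
 facet normal -0.232 0.972 -0.037
  outer loop
   vertex 1.0 2.7 4.8
   vertex 3.5 3.3 4.9
   vertex 1.7 2.7 0.4
  endloop
 endfacet
 facet normal -0.913 -0.036 -0.406
  outer loop
   vertex 1.2 0.7 1.7
   vertex 0.2 0.1 4.0
   vertex 1.7 2.7 0.4
  endloop
 endfacet
 facet normal -0.733 -0.232 -0.639
  outer loop
   vertex 1.2 0.7 1.7
   vertex 1.7 2.7 0.4
   vertex 2.5 1.0 0.1
  endloop
 endfacet
 facet normal 0.878 -0.476 0.045
  outer loop
   vertex 3.2 2.3 0.2
   vertex 3.5 3.3 4.9
   vertex 2.5 1.0 0.1
  endloop
 endfacet
 facet normal 0.225 0.950 -0.216
  outer loop
   vertex 3.2 2.3 0.2
   vertex 1.7 2.7 0.4
   vertex 3.5 3.3 4.9
  endloop
 endfacet
 facet normal -0.097 0.128 -0.987
  outer loop
   vertex 3.2 2.3 0.2
   vertex 2.5 1.0 0.1
   vertex 1.7 2.7 0.4
  endloop
 endfacet
 facet normal 0.522 -0.813 0.256
  outer loop
   vertex 1.1 0.3 2.8
   vertex 2.1 1.1 3.3
   vertex 0.2 0.1 4.0
  endloop
 endfacet
 facet normal 0.591 -0.801 0.099
  outer loop
   vertex 1.1 0.3 2.8
   vertex 2.5 1.0 0.1
   vertex 2.1 1.1 3.3
  endloop
 endfacet
 facet normal -0.268 -0.897 -0.351
  outer loop
   vertex 1.1 0.3 2.8
   vertex 0.2 0.1 4.0
   vertex 1.2 0.7 1.7
  endloop
 endfacet
 facet normal -0.222 -0.910 -0.351
  outer loop
   vertex 1.1 0.3 2.8
   vertex 1.2 0.7 1.7
   vertex 2.5 1.0 0.1
  endloop
 endfacet
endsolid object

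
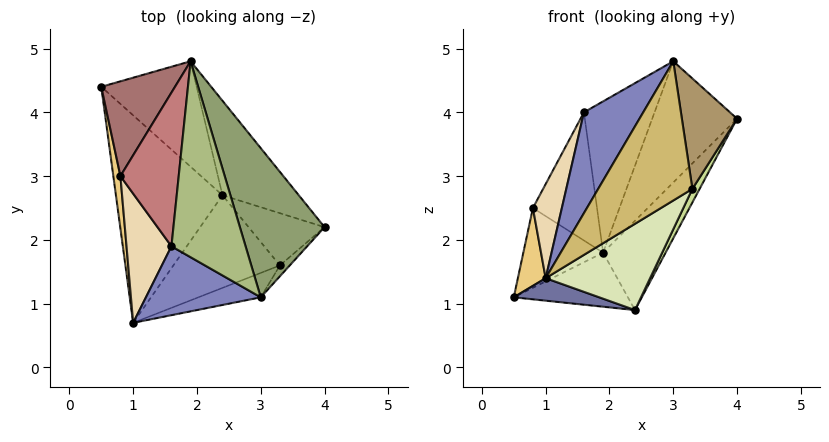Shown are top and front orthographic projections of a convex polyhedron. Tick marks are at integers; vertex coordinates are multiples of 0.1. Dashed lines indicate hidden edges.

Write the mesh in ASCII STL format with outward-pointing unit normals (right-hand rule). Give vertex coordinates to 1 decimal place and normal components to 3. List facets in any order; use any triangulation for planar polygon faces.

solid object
 facet normal -0.197 -0.106 -0.975
  outer loop
   vertex 2.4 2.7 0.9
   vertex 1.0 0.7 1.4
   vertex 0.5 4.4 1.1
  endloop
 endfacet
 facet normal -0.622 -0.646 0.442
  outer loop
   vertex 1.6 1.9 4.0
   vertex 1.0 0.7 1.4
   vertex 3.0 1.1 4.8
  endloop
 endfacet
 facet normal 0.300 0.435 -0.849
  outer loop
   vertex 1.9 4.8 1.8
   vertex 2.4 2.7 0.9
   vertex 0.5 4.4 1.1
  endloop
 endfacet
 facet normal 0.845 0.368 -0.389
  outer loop
   vertex 1.9 4.8 1.8
   vertex 4.0 2.2 3.9
   vertex 2.4 2.7 0.9
  endloop
 endfacet
 facet normal 0.005 0.631 0.776
  outer loop
   vertex 1.9 4.8 1.8
   vertex 3.0 1.1 4.8
   vertex 4.0 2.2 3.9
  endloop
 endfacet
 facet normal -0.103 0.608 0.787
  outer loop
   vertex 1.9 4.8 1.8
   vertex 1.6 1.9 4.0
   vertex 3.0 1.1 4.8
  endloop
 endfacet
 facet normal 0.867 -0.125 -0.483
  outer loop
   vertex 3.3 1.6 2.8
   vertex 2.4 2.7 0.9
   vertex 4.0 2.2 3.9
  endloop
 endfacet
 facet normal 0.580 -0.555 -0.596
  outer loop
   vertex 3.3 1.6 2.8
   vertex 1.0 0.7 1.4
   vertex 2.4 2.7 0.9
  endloop
 endfacet
 facet normal 0.709 -0.701 -0.069
  outer loop
   vertex 3.3 1.6 2.8
   vertex 4.0 2.2 3.9
   vertex 3.0 1.1 4.8
  endloop
 endfacet
 facet normal 0.440 -0.884 -0.155
  outer loop
   vertex 3.3 1.6 2.8
   vertex 3.0 1.1 4.8
   vertex 1.0 0.7 1.4
  endloop
 endfacet
 facet normal -0.988 -0.127 0.085
  outer loop
   vertex 0.8 3.0 2.5
   vertex 0.5 4.4 1.1
   vertex 1.0 0.7 1.4
  endloop
 endfacet
 facet normal -0.919 -0.233 0.319
  outer loop
   vertex 0.8 3.0 2.5
   vertex 1.0 0.7 1.4
   vertex 1.6 1.9 4.0
  endloop
 endfacet
 facet normal -0.493 0.560 0.666
  outer loop
   vertex 0.8 3.0 2.5
   vertex 1.9 4.8 1.8
   vertex 0.5 4.4 1.1
  endloop
 endfacet
 facet normal -0.488 0.559 0.670
  outer loop
   vertex 0.8 3.0 2.5
   vertex 1.6 1.9 4.0
   vertex 1.9 4.8 1.8
  endloop
 endfacet
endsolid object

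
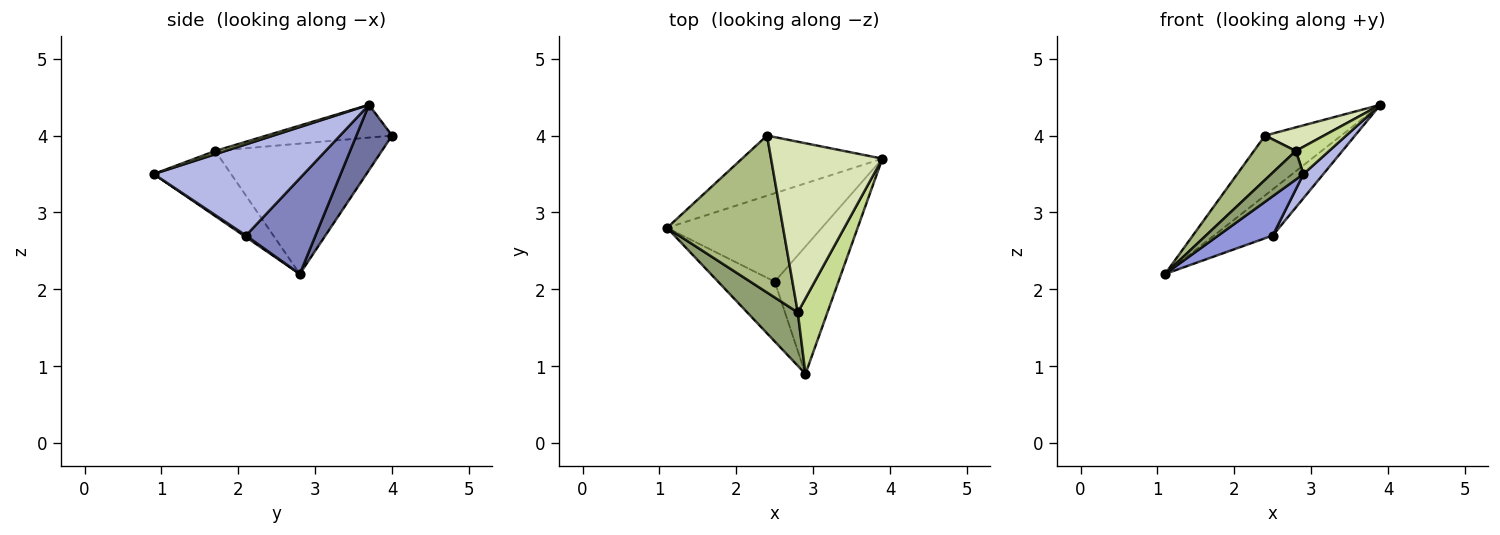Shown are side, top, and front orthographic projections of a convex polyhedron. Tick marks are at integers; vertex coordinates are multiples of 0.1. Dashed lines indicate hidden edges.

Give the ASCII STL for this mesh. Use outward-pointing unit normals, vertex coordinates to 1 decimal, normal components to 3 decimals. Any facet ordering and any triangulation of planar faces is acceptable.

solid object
 facet normal 0.313 0.670 -0.673
  outer loop
   vertex 2.4 4.0 4.0
   vertex 3.9 3.7 4.4
   vertex 1.1 2.8 2.2
  endloop
 endfacet
 facet normal 0.481 0.406 -0.778
  outer loop
   vertex 2.5 2.1 2.7
   vertex 1.1 2.8 2.2
   vertex 3.9 3.7 4.4
  endloop
 endfacet
 facet normal 0.024 -0.549 -0.835
  outer loop
   vertex 2.5 2.1 2.7
   vertex 2.9 0.9 3.5
   vertex 1.1 2.8 2.2
  endloop
 endfacet
 facet normal 0.815 -0.108 -0.569
  outer loop
   vertex 2.5 2.1 2.7
   vertex 3.9 3.7 4.4
   vertex 2.9 0.9 3.5
  endloop
 endfacet
 facet normal -0.750 -0.312 0.583
  outer loop
   vertex 2.8 1.7 3.8
   vertex 1.1 2.8 2.2
   vertex 2.9 0.9 3.5
  endloop
 endfacet
 facet normal -0.734 -0.185 0.653
  outer loop
   vertex 2.8 1.7 3.8
   vertex 2.4 4.0 4.0
   vertex 1.1 2.8 2.2
  endloop
 endfacet
 facet normal 0.104 -0.338 0.935
  outer loop
   vertex 2.8 1.7 3.8
   vertex 2.9 0.9 3.5
   vertex 3.9 3.7 4.4
  endloop
 endfacet
 facet normal -0.280 -0.131 0.951
  outer loop
   vertex 2.8 1.7 3.8
   vertex 3.9 3.7 4.4
   vertex 2.4 4.0 4.0
  endloop
 endfacet
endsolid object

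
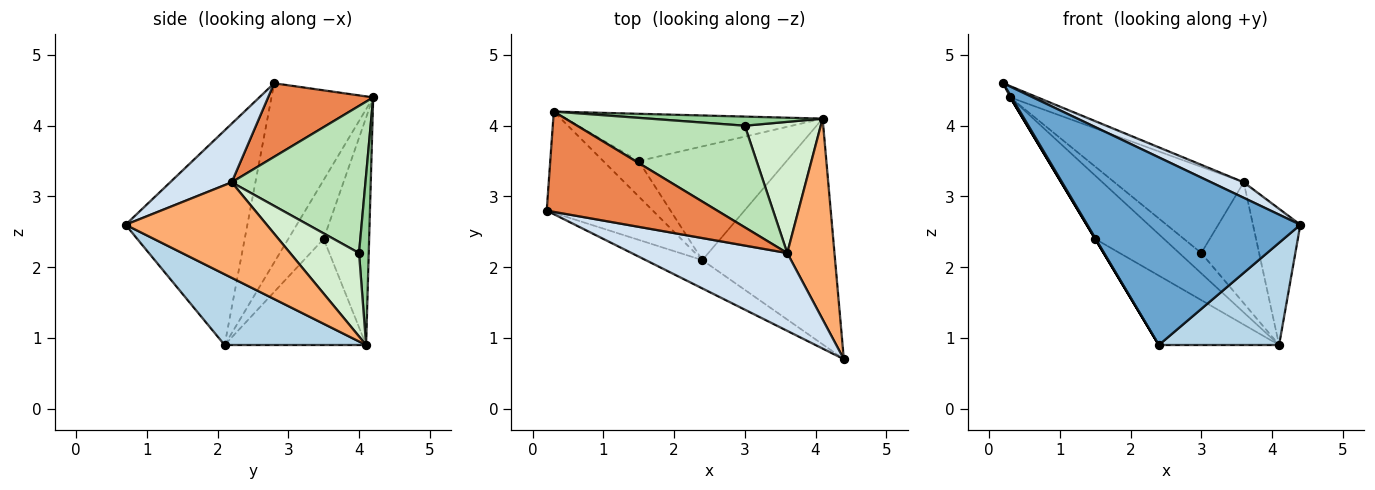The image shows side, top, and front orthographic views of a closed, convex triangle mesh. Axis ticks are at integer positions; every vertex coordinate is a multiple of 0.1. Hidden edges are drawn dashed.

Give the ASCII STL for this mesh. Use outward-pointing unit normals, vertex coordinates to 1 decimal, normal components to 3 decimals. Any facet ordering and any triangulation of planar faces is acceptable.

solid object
 facet normal -0.492 -0.861 -0.130
  outer loop
   vertex 2.4 2.1 0.9
   vertex 4.4 0.7 2.6
   vertex 0.2 2.8 4.6
  endloop
 endfacet
 facet normal -0.860 -0.011 -0.509
  outer loop
   vertex 2.4 2.1 0.9
   vertex 0.2 2.8 4.6
   vertex 0.3 4.2 4.4
  endloop
 endfacet
 facet normal 0.437 -0.371 -0.819
  outer loop
   vertex 4.1 4.1 0.9
   vertex 4.4 0.7 2.6
   vertex 2.4 2.1 0.9
  endloop
 endfacet
 facet normal 0.346 -0.183 0.920
  outer loop
   vertex 3.6 2.2 3.2
   vertex 0.2 2.8 4.6
   vertex 4.4 0.7 2.6
  endloop
 endfacet
 facet normal 0.394 0.102 0.913
  outer loop
   vertex 3.6 2.2 3.2
   vertex 0.3 4.2 4.4
   vertex 0.2 2.8 4.6
  endloop
 endfacet
 facet normal 0.858 0.288 0.425
  outer loop
   vertex 3.6 2.2 3.2
   vertex 4.4 0.7 2.6
   vertex 4.1 4.1 0.9
  endloop
 endfacet
 facet normal -0.857 0.000 -0.514
  outer loop
   vertex 1.5 3.5 2.4
   vertex 2.4 2.1 0.9
   vertex 0.3 4.2 4.4
  endloop
 endfacet
 facet normal -0.468 0.708 -0.529
  outer loop
   vertex 1.5 3.5 2.4
   vertex 0.3 4.2 4.4
   vertex 4.1 4.1 0.9
  endloop
 endfacet
 facet normal -0.522 0.444 -0.728
  outer loop
   vertex 1.5 3.5 2.4
   vertex 4.1 4.1 0.9
   vertex 2.4 2.1 0.9
  endloop
 endfacet
 facet normal 0.373 0.846 0.380
  outer loop
   vertex 3.0 4.0 2.2
   vertex 4.1 4.1 0.9
   vertex 0.3 4.2 4.4
  endloop
 endfacet
 facet normal 0.556 0.538 0.634
  outer loop
   vertex 3.0 4.0 2.2
   vertex 0.3 4.2 4.4
   vertex 3.6 2.2 3.2
  endloop
 endfacet
 facet normal 0.628 0.527 0.572
  outer loop
   vertex 3.0 4.0 2.2
   vertex 3.6 2.2 3.2
   vertex 4.1 4.1 0.9
  endloop
 endfacet
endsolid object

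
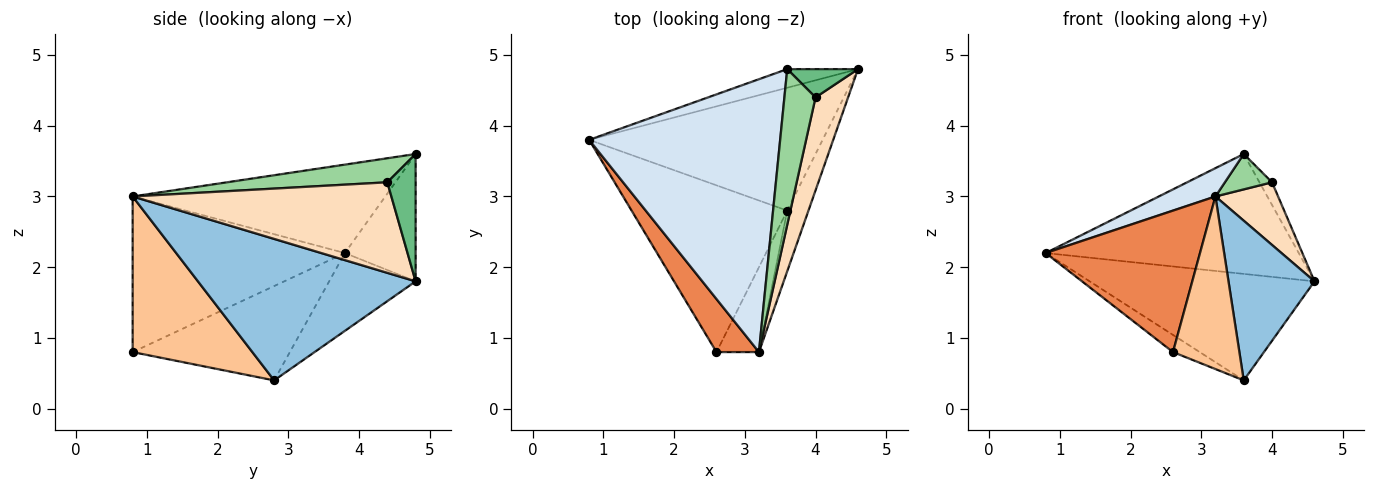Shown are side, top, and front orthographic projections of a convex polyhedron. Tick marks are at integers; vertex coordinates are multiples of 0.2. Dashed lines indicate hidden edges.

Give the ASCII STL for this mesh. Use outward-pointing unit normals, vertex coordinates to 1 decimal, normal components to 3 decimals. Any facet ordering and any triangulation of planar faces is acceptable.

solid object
 facet normal -0.244 0.635 -0.733
  outer loop
   vertex 3.6 2.8 0.4
   vertex 0.8 3.8 2.2
   vertex 4.6 4.8 1.8
  endloop
 endfacet
 facet normal 0.921 -0.364 -0.138
  outer loop
   vertex 3.6 2.8 0.4
   vertex 4.6 4.8 1.8
   vertex 3.2 0.8 3.0
  endloop
 endfacet
 facet normal -0.266 0.952 -0.148
  outer loop
   vertex 3.6 4.8 3.6
   vertex 4.6 4.8 1.8
   vertex 0.8 3.8 2.2
  endloop
 endfacet
 facet normal -0.418 -0.094 0.903
  outer loop
   vertex 3.6 4.8 3.6
   vertex 0.8 3.8 2.2
   vertex 3.2 0.8 3.0
  endloop
 endfacet
 facet normal -0.790 -0.574 0.215
  outer loop
   vertex 2.6 0.8 0.8
   vertex 3.2 0.8 3.0
   vertex 0.8 3.8 2.2
  endloop
 endfacet
 facet normal -0.516 0.088 -0.852
  outer loop
   vertex 2.6 0.8 0.8
   vertex 0.8 3.8 2.2
   vertex 3.6 2.8 0.4
  endloop
 endfacet
 facet normal 0.851 -0.472 -0.232
  outer loop
   vertex 2.6 0.8 0.8
   vertex 3.6 2.8 0.4
   vertex 3.2 0.8 3.0
  endloop
 endfacet
 facet normal 0.918 -0.222 0.330
  outer loop
   vertex 4.0 4.4 3.2
   vertex 3.2 0.8 3.0
   vertex 4.6 4.8 1.8
  endloop
 endfacet
 facet normal 0.815 0.362 0.453
  outer loop
   vertex 4.0 4.4 3.2
   vertex 4.6 4.8 1.8
   vertex 3.6 4.8 3.6
  endloop
 endfacet
 facet normal 0.602 -0.177 0.779
  outer loop
   vertex 4.0 4.4 3.2
   vertex 3.6 4.8 3.6
   vertex 3.2 0.8 3.0
  endloop
 endfacet
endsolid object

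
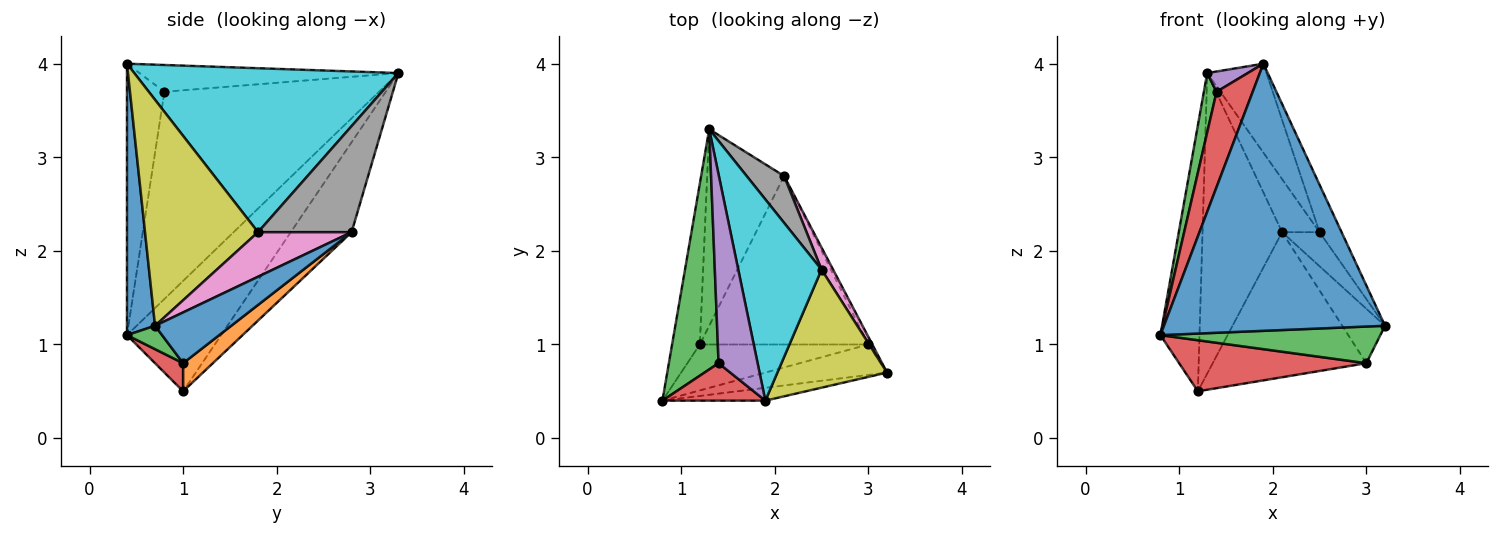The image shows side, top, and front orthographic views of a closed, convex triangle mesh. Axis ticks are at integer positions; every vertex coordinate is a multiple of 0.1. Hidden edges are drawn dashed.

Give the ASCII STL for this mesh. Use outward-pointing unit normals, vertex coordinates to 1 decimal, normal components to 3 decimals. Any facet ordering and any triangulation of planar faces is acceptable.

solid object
 facet normal 0.126 -0.991 -0.048
  outer loop
   vertex 1.9 0.4 4.0
   vertex 0.8 0.4 1.1
   vertex 3.2 0.7 1.2
  endloop
 endfacet
 facet normal -0.900 0.374 -0.226
  outer loop
   vertex 1.2 1.0 0.5
   vertex 0.8 0.4 1.1
   vertex 1.3 3.3 3.9
  endloop
 endfacet
 facet normal -0.971 -0.057 0.233
  outer loop
   vertex 1.4 0.8 3.7
   vertex 1.3 3.3 3.9
   vertex 0.8 0.4 1.1
  endloop
 endfacet
 facet normal -0.694 -0.670 0.263
  outer loop
   vertex 1.4 0.8 3.7
   vertex 0.8 0.4 1.1
   vertex 1.9 0.4 4.0
  endloop
 endfacet
 facet normal -0.563 -0.088 0.821
  outer loop
   vertex 1.4 0.8 3.7
   vertex 1.9 0.4 4.0
   vertex 1.3 3.3 3.9
  endloop
 endfacet
 facet normal -0.539 0.705 -0.461
  outer loop
   vertex 2.1 2.8 2.2
   vertex 1.2 1.0 0.5
   vertex 1.3 3.3 3.9
  endloop
 endfacet
 facet normal 0.903 0.361 0.235
  outer loop
   vertex 2.5 1.8 2.2
   vertex 3.2 0.7 1.2
   vertex 2.1 2.8 2.2
  endloop
 endfacet
 facet normal 0.882 0.353 0.311
  outer loop
   vertex 2.5 1.8 2.2
   vertex 2.1 2.8 2.2
   vertex 1.3 3.3 3.9
  endloop
 endfacet
 facet normal 0.886 0.173 0.430
  outer loop
   vertex 2.5 1.8 2.2
   vertex 1.9 0.4 4.0
   vertex 3.2 0.7 1.2
  endloop
 endfacet
 facet normal 0.874 0.196 0.444
  outer loop
   vertex 2.5 1.8 2.2
   vertex 1.3 3.3 3.9
   vertex 1.9 0.4 4.0
  endloop
 endfacet
 facet normal 0.870 0.488 -0.069
  outer loop
   vertex 3.0 1.0 0.8
   vertex 2.1 2.8 2.2
   vertex 3.2 0.7 1.2
  endloop
 endfacet
 facet normal 0.125 0.647 -0.752
  outer loop
   vertex 3.0 1.0 0.8
   vertex 1.2 1.0 0.5
   vertex 2.1 2.8 2.2
  endloop
 endfacet
 facet normal 0.122 -0.764 -0.634
  outer loop
   vertex 3.0 1.0 0.8
   vertex 3.2 0.7 1.2
   vertex 0.8 0.4 1.1
  endloop
 endfacet
 facet normal 0.111 -0.739 -0.665
  outer loop
   vertex 3.0 1.0 0.8
   vertex 0.8 0.4 1.1
   vertex 1.2 1.0 0.5
  endloop
 endfacet
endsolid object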